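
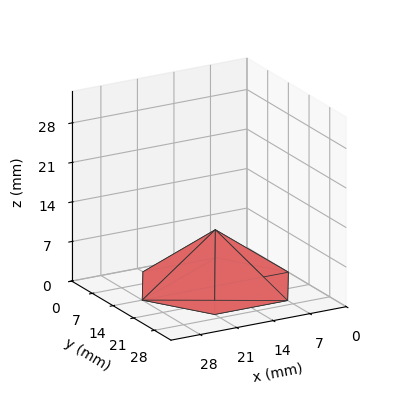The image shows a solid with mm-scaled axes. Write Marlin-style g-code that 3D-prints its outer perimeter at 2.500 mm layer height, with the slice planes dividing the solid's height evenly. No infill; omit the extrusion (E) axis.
Reading the render: the shape is a regular 6-sided pyramid, base circumscribed radius ≈ 14 mm, apex at z ≈ 10 mm (dimensions read to the nearest mm from the axis ticks). For the g-code, the solid's height is divided into equal slices at the stated Δz and each level perimeter traced with G1 moves after a G0 lift.

; perimeter-only toolpath
G21 ; units = mm
G90 ; absolute positioning
G28 ; home
; layer 1
G0 Z2.500
G0 X24.500 Y14.000
G1 X19.250 Y23.093
G1 X8.750 Y23.093
G1 X3.500 Y14.000
G1 X8.750 Y4.907
G1 X19.250 Y4.907
G1 X24.500 Y14.000
; layer 2
G0 Z5.000
G0 X21.000 Y14.000
G1 X17.500 Y20.062
G1 X10.500 Y20.062
G1 X7.000 Y14.000
G1 X10.500 Y7.938
G1 X17.500 Y7.938
G1 X21.000 Y14.000
; layer 3
G0 Z7.500
G0 X17.500 Y14.000
G1 X15.750 Y17.031
G1 X12.250 Y17.031
G1 X10.500 Y14.000
G1 X12.250 Y10.969
G1 X15.750 Y10.969
G1 X17.500 Y14.000
M2 ; end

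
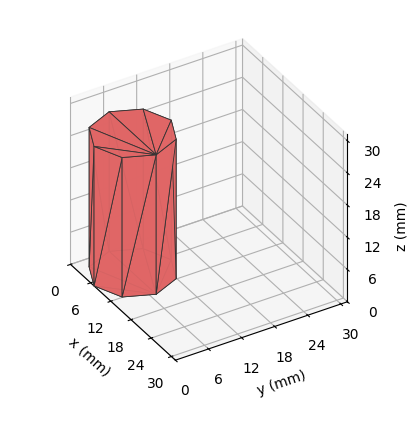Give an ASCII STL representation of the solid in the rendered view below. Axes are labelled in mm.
Reading the render: the shape is a regular 8-sided prism (a cylinder approximated with 8 flat sides), circumscribed radius ≈ 7 mm, height ≈ 26 mm (dimensions read to the nearest mm from the axis ticks). For the STL, each face is triangulated and given an outward normal.

solid part
  facet normal 0.0000 0.0000 -1.0000
    outer loop
      vertex 7.0 14.0 0.0
      vertex 11.9 11.9 0.0
      vertex 14.0 7.0 0.0
    endloop
  endfacet
  facet normal 0.0000 0.0000 -1.0000
    outer loop
      vertex 2.1 11.9 0.0
      vertex 7.0 14.0 0.0
      vertex 14.0 7.0 0.0
    endloop
  endfacet
  facet normal 0.0000 0.0000 -1.0000
    outer loop
      vertex 0.0 7.0 0.0
      vertex 2.1 11.9 0.0
      vertex 14.0 7.0 0.0
    endloop
  endfacet
  facet normal 0.0000 0.0000 -1.0000
    outer loop
      vertex 2.1 2.1 0.0
      vertex 0.0 7.0 0.0
      vertex 14.0 7.0 0.0
    endloop
  endfacet
  facet normal 0.0000 0.0000 -1.0000
    outer loop
      vertex 7.0 0.0 0.0
      vertex 2.1 2.1 0.0
      vertex 14.0 7.0 0.0
    endloop
  endfacet
  facet normal 0.0000 0.0000 -1.0000
    outer loop
      vertex 11.9 2.1 0.0
      vertex 7.0 0.0 0.0
      vertex 14.0 7.0 0.0
    endloop
  endfacet
  facet normal 0.0000 0.0000 1.0000
    outer loop
      vertex 14.0 7.0 26.0
      vertex 11.9 11.9 26.0
      vertex 7.0 14.0 26.0
    endloop
  endfacet
  facet normal 0.0000 0.0000 1.0000
    outer loop
      vertex 14.0 7.0 26.0
      vertex 7.0 14.0 26.0
      vertex 2.1 11.9 26.0
    endloop
  endfacet
  facet normal 0.0000 0.0000 1.0000
    outer loop
      vertex 14.0 7.0 26.0
      vertex 2.1 11.9 26.0
      vertex 0.0 7.0 26.0
    endloop
  endfacet
  facet normal 0.0000 0.0000 1.0000
    outer loop
      vertex 14.0 7.0 26.0
      vertex 0.0 7.0 26.0
      vertex 2.1 2.1 26.0
    endloop
  endfacet
  facet normal 0.0000 0.0000 1.0000
    outer loop
      vertex 14.0 7.0 26.0
      vertex 2.1 2.1 26.0
      vertex 7.0 0.0 26.0
    endloop
  endfacet
  facet normal 0.0000 0.0000 1.0000
    outer loop
      vertex 14.0 7.0 26.0
      vertex 7.0 0.0 26.0
      vertex 11.9 2.1 26.0
    endloop
  endfacet
  facet normal 0.9191 0.3939 0.0000
    outer loop
      vertex 14.0 7.0 0.0
      vertex 11.9 11.9 0.0
      vertex 11.9 11.9 26.0
    endloop
  endfacet
  facet normal 0.9191 0.3939 0.0000
    outer loop
      vertex 14.0 7.0 0.0
      vertex 11.9 11.9 26.0
      vertex 14.0 7.0 26.0
    endloop
  endfacet
  facet normal 0.3939 0.9191 0.0000
    outer loop
      vertex 11.9 11.9 0.0
      vertex 7.0 14.0 0.0
      vertex 7.0 14.0 26.0
    endloop
  endfacet
  facet normal 0.3939 0.9191 0.0000
    outer loop
      vertex 11.9 11.9 0.0
      vertex 7.0 14.0 26.0
      vertex 11.9 11.9 26.0
    endloop
  endfacet
  facet normal -0.3939 0.9191 0.0000
    outer loop
      vertex 7.0 14.0 0.0
      vertex 2.1 11.9 0.0
      vertex 2.1 11.9 26.0
    endloop
  endfacet
  facet normal -0.3939 0.9191 0.0000
    outer loop
      vertex 7.0 14.0 0.0
      vertex 2.1 11.9 26.0
      vertex 7.0 14.0 26.0
    endloop
  endfacet
  facet normal -0.9191 0.3939 0.0000
    outer loop
      vertex 2.1 11.9 0.0
      vertex 0.0 7.0 0.0
      vertex 0.0 7.0 26.0
    endloop
  endfacet
  facet normal -0.9191 0.3939 0.0000
    outer loop
      vertex 2.1 11.9 0.0
      vertex 0.0 7.0 26.0
      vertex 2.1 11.9 26.0
    endloop
  endfacet
  facet normal -0.9191 -0.3939 0.0000
    outer loop
      vertex 0.0 7.0 0.0
      vertex 2.1 2.1 0.0
      vertex 2.1 2.1 26.0
    endloop
  endfacet
  facet normal -0.9191 -0.3939 0.0000
    outer loop
      vertex 0.0 7.0 0.0
      vertex 2.1 2.1 26.0
      vertex 0.0 7.0 26.0
    endloop
  endfacet
  facet normal -0.3939 -0.9191 0.0000
    outer loop
      vertex 2.1 2.1 0.0
      vertex 7.0 0.0 0.0
      vertex 7.0 0.0 26.0
    endloop
  endfacet
  facet normal -0.3939 -0.9191 0.0000
    outer loop
      vertex 2.1 2.1 0.0
      vertex 7.0 0.0 26.0
      vertex 2.1 2.1 26.0
    endloop
  endfacet
  facet normal 0.3939 -0.9191 0.0000
    outer loop
      vertex 7.0 0.0 0.0
      vertex 11.9 2.1 0.0
      vertex 11.9 2.1 26.0
    endloop
  endfacet
  facet normal 0.3939 -0.9191 0.0000
    outer loop
      vertex 7.0 0.0 0.0
      vertex 11.9 2.1 26.0
      vertex 7.0 0.0 26.0
    endloop
  endfacet
  facet normal 0.9191 -0.3939 0.0000
    outer loop
      vertex 11.9 2.1 0.0
      vertex 14.0 7.0 0.0
      vertex 14.0 7.0 26.0
    endloop
  endfacet
  facet normal 0.9191 -0.3939 0.0000
    outer loop
      vertex 11.9 2.1 0.0
      vertex 14.0 7.0 26.0
      vertex 11.9 2.1 26.0
    endloop
  endfacet
endsolid part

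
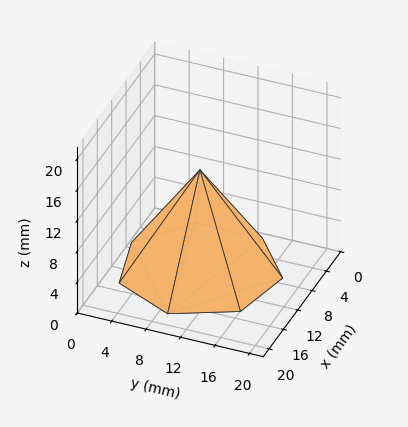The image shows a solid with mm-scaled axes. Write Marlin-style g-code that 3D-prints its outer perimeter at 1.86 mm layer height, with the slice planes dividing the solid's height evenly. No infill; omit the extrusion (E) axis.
Reading the render: the shape is a regular 7-sided pyramid, base circumscribed radius ≈ 9 mm, apex at z ≈ 13 mm (dimensions read to the nearest mm from the axis ticks). For the g-code, the solid's height is divided into equal slices at the stated Δz and each level perimeter traced with G1 moves after a G0 lift.

; perimeter-only toolpath
G21 ; units = mm
G90 ; absolute positioning
G28 ; home
; layer 1
G0 Z1.86
G0 X16.71 Y9.00
G1 X13.81 Y15.03
G1 X7.29 Y16.52
G1 X2.05 Y12.34
G1 X2.05 Y5.66
G1 X7.29 Y1.48
G1 X13.81 Y2.97
G1 X16.71 Y9.00
; layer 2
G0 Z3.71
G0 X15.43 Y9.00
G1 X13.01 Y14.03
G1 X7.57 Y15.26
G1 X3.21 Y11.79
G1 X3.21 Y6.21
G1 X7.57 Y2.74
G1 X13.01 Y3.97
G1 X15.43 Y9.00
; layer 3
G0 Z5.57
G0 X14.14 Y9.00
G1 X12.21 Y13.02
G1 X7.86 Y14.01
G1 X4.37 Y11.23
G1 X4.37 Y6.77
G1 X7.86 Y3.99
G1 X12.21 Y4.98
G1 X14.14 Y9.00
; layer 4
G0 Z7.43
G0 X12.86 Y9.00
G1 X11.40 Y12.02
G1 X8.14 Y12.76
G1 X5.52 Y10.67
G1 X5.52 Y7.33
G1 X8.14 Y5.24
G1 X11.40 Y5.98
G1 X12.86 Y9.00
; layer 5
G0 Z9.29
G0 X11.57 Y9.00
G1 X10.60 Y11.01
G1 X8.43 Y11.51
G1 X6.68 Y10.11
G1 X6.68 Y7.89
G1 X8.43 Y6.49
G1 X10.60 Y6.99
G1 X11.57 Y9.00
; layer 6
G0 Z11.14
G0 X10.29 Y9.00
G1 X9.80 Y10.01
G1 X8.71 Y10.25
G1 X7.84 Y9.56
G1 X7.84 Y8.44
G1 X8.71 Y7.75
G1 X9.80 Y7.99
G1 X10.29 Y9.00
M2 ; end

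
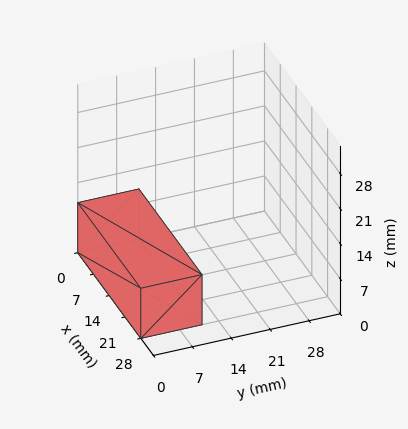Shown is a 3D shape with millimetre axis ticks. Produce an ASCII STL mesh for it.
Reading the render: the shape is a rectangular box, roughly 28 × 11 mm footprint and 10 mm tall (dimensions read to the nearest mm from the axis ticks). For the STL, each face is triangulated and given an outward normal.

solid part
  facet normal 0.0000 0.0000 -1.0000
    outer loop
      vertex 28.0 11.0 0.0
      vertex 28.0 0.0 0.0
      vertex 0.0 0.0 0.0
    endloop
  endfacet
  facet normal 0.0000 0.0000 -1.0000
    outer loop
      vertex 0.0 11.0 0.0
      vertex 28.0 11.0 0.0
      vertex 0.0 0.0 0.0
    endloop
  endfacet
  facet normal 0.0000 0.0000 1.0000
    outer loop
      vertex 0.0 0.0 10.0
      vertex 28.0 0.0 10.0
      vertex 28.0 11.0 10.0
    endloop
  endfacet
  facet normal 0.0000 0.0000 1.0000
    outer loop
      vertex 0.0 0.0 10.0
      vertex 28.0 11.0 10.0
      vertex 0.0 11.0 10.0
    endloop
  endfacet
  facet normal 0.0000 -1.0000 0.0000
    outer loop
      vertex 0.0 0.0 0.0
      vertex 28.0 0.0 0.0
      vertex 28.0 0.0 10.0
    endloop
  endfacet
  facet normal 0.0000 -1.0000 0.0000
    outer loop
      vertex 0.0 0.0 0.0
      vertex 28.0 0.0 10.0
      vertex 0.0 0.0 10.0
    endloop
  endfacet
  facet normal 0.0000 1.0000 0.0000
    outer loop
      vertex 28.0 11.0 10.0
      vertex 28.0 11.0 0.0
      vertex 0.0 11.0 0.0
    endloop
  endfacet
  facet normal 0.0000 1.0000 0.0000
    outer loop
      vertex 0.0 11.0 10.0
      vertex 28.0 11.0 10.0
      vertex 0.0 11.0 0.0
    endloop
  endfacet
  facet normal -1.0000 0.0000 0.0000
    outer loop
      vertex 0.0 11.0 10.0
      vertex 0.0 11.0 0.0
      vertex 0.0 0.0 0.0
    endloop
  endfacet
  facet normal -1.0000 0.0000 0.0000
    outer loop
      vertex 0.0 0.0 10.0
      vertex 0.0 11.0 10.0
      vertex 0.0 0.0 0.0
    endloop
  endfacet
  facet normal 1.0000 0.0000 0.0000
    outer loop
      vertex 28.0 0.0 0.0
      vertex 28.0 11.0 0.0
      vertex 28.0 11.0 10.0
    endloop
  endfacet
  facet normal 1.0000 0.0000 0.0000
    outer loop
      vertex 28.0 0.0 0.0
      vertex 28.0 11.0 10.0
      vertex 28.0 0.0 10.0
    endloop
  endfacet
endsolid part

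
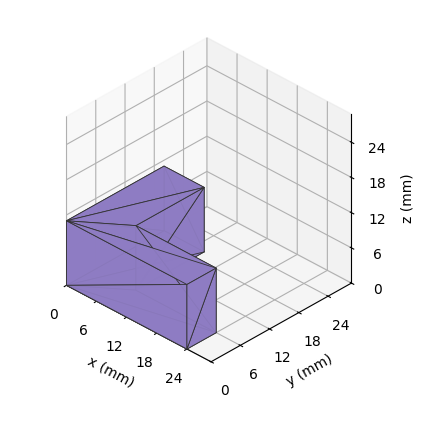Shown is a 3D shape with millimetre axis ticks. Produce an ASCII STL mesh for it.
Reading the render: the shape is an L-shaped prism: outer 24 × 20 mm, arm thicknesses ≈ 6 mm (horizontal) and 8 mm (vertical), extruded 11 mm in z (dimensions read to the nearest mm from the axis ticks). For the STL, each face is triangulated and given an outward normal.

solid part
  facet normal 0.0000 0.0000 -1.0000
    outer loop
      vertex 24.0 6.0 0.0
      vertex 24.0 0.0 0.0
      vertex 0.0 0.0 0.0
    endloop
  endfacet
  facet normal 0.0000 0.0000 -1.0000
    outer loop
      vertex 8.0 6.0 0.0
      vertex 24.0 6.0 0.0
      vertex 0.0 0.0 0.0
    endloop
  endfacet
  facet normal 0.0000 0.0000 -1.0000
    outer loop
      vertex 8.0 20.0 0.0
      vertex 8.0 6.0 0.0
      vertex 0.0 0.0 0.0
    endloop
  endfacet
  facet normal 0.0000 0.0000 -1.0000
    outer loop
      vertex 0.0 20.0 0.0
      vertex 8.0 20.0 0.0
      vertex 0.0 0.0 0.0
    endloop
  endfacet
  facet normal 0.0000 0.0000 1.0000
    outer loop
      vertex 0.0 0.0 11.0
      vertex 24.0 0.0 11.0
      vertex 24.0 6.0 11.0
    endloop
  endfacet
  facet normal 0.0000 0.0000 1.0000
    outer loop
      vertex 0.0 0.0 11.0
      vertex 24.0 6.0 11.0
      vertex 8.0 6.0 11.0
    endloop
  endfacet
  facet normal 0.0000 0.0000 1.0000
    outer loop
      vertex 0.0 0.0 11.0
      vertex 8.0 6.0 11.0
      vertex 8.0 20.0 11.0
    endloop
  endfacet
  facet normal 0.0000 0.0000 1.0000
    outer loop
      vertex 0.0 0.0 11.0
      vertex 8.0 20.0 11.0
      vertex 0.0 20.0 11.0
    endloop
  endfacet
  facet normal 0.0000 -1.0000 0.0000
    outer loop
      vertex 0.0 0.0 0.0
      vertex 24.0 0.0 0.0
      vertex 24.0 0.0 11.0
    endloop
  endfacet
  facet normal 0.0000 -1.0000 0.0000
    outer loop
      vertex 0.0 0.0 0.0
      vertex 24.0 0.0 11.0
      vertex 0.0 0.0 11.0
    endloop
  endfacet
  facet normal 1.0000 0.0000 0.0000
    outer loop
      vertex 24.0 0.0 0.0
      vertex 24.0 6.0 0.0
      vertex 24.0 6.0 11.0
    endloop
  endfacet
  facet normal 1.0000 0.0000 0.0000
    outer loop
      vertex 24.0 0.0 0.0
      vertex 24.0 6.0 11.0
      vertex 24.0 0.0 11.0
    endloop
  endfacet
  facet normal 0.0000 1.0000 0.0000
    outer loop
      vertex 24.0 6.0 0.0
      vertex 8.0 6.0 0.0
      vertex 8.0 6.0 11.0
    endloop
  endfacet
  facet normal 0.0000 1.0000 0.0000
    outer loop
      vertex 24.0 6.0 0.0
      vertex 8.0 6.0 11.0
      vertex 24.0 6.0 11.0
    endloop
  endfacet
  facet normal 1.0000 0.0000 0.0000
    outer loop
      vertex 8.0 6.0 0.0
      vertex 8.0 20.0 0.0
      vertex 8.0 20.0 11.0
    endloop
  endfacet
  facet normal 1.0000 0.0000 0.0000
    outer loop
      vertex 8.0 6.0 0.0
      vertex 8.0 20.0 11.0
      vertex 8.0 6.0 11.0
    endloop
  endfacet
  facet normal 0.0000 1.0000 0.0000
    outer loop
      vertex 8.0 20.0 0.0
      vertex 0.0 20.0 0.0
      vertex 0.0 20.0 11.0
    endloop
  endfacet
  facet normal 0.0000 1.0000 0.0000
    outer loop
      vertex 8.0 20.0 0.0
      vertex 0.0 20.0 11.0
      vertex 8.0 20.0 11.0
    endloop
  endfacet
  facet normal -1.0000 0.0000 0.0000
    outer loop
      vertex 0.0 20.0 0.0
      vertex 0.0 0.0 0.0
      vertex 0.0 0.0 11.0
    endloop
  endfacet
  facet normal -1.0000 0.0000 0.0000
    outer loop
      vertex 0.0 20.0 0.0
      vertex 0.0 0.0 11.0
      vertex 0.0 20.0 11.0
    endloop
  endfacet
endsolid part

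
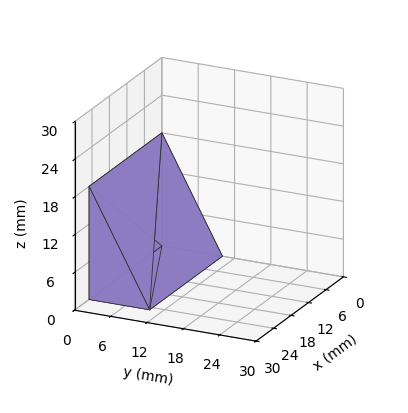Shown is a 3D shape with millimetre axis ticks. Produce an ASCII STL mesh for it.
Reading the render: the shape is a wedge (ramp): 25 × 10 mm base, rising to 18 mm along the y=0 edge and sloping linearly to z=0 at y=10 (dimensions read to the nearest mm from the axis ticks). For the STL, each face is triangulated and given an outward normal.

solid part
  facet normal 0.0000 0.0000 -1.0000
    outer loop
      vertex 25.000 10.000 0.000
      vertex 25.000 0.000 0.000
      vertex 0.000 0.000 0.000
    endloop
  endfacet
  facet normal 0.0000 0.0000 -1.0000
    outer loop
      vertex 0.000 10.000 0.000
      vertex 25.000 10.000 0.000
      vertex 0.000 0.000 0.000
    endloop
  endfacet
  facet normal 0.0000 -1.0000 0.0000
    outer loop
      vertex 0.000 0.000 0.000
      vertex 25.000 0.000 0.000
      vertex 25.000 0.000 18.000
    endloop
  endfacet
  facet normal 0.0000 -1.0000 0.0000
    outer loop
      vertex 0.000 0.000 0.000
      vertex 25.000 0.000 18.000
      vertex 0.000 0.000 18.000
    endloop
  endfacet
  facet normal 0.0000 0.8742 0.4856
    outer loop
      vertex 0.000 0.000 18.000
      vertex 25.000 0.000 18.000
      vertex 25.000 10.000 0.000
    endloop
  endfacet
  facet normal 0.0000 0.8742 0.4856
    outer loop
      vertex 0.000 0.000 18.000
      vertex 25.000 10.000 0.000
      vertex 0.000 10.000 0.000
    endloop
  endfacet
  facet normal -1.0000 0.0000 0.0000
    outer loop
      vertex 0.000 0.000 18.000
      vertex 0.000 10.000 0.000
      vertex 0.000 0.000 0.000
    endloop
  endfacet
  facet normal 1.0000 0.0000 0.0000
    outer loop
      vertex 25.000 0.000 0.000
      vertex 25.000 10.000 0.000
      vertex 25.000 0.000 18.000
    endloop
  endfacet
endsolid part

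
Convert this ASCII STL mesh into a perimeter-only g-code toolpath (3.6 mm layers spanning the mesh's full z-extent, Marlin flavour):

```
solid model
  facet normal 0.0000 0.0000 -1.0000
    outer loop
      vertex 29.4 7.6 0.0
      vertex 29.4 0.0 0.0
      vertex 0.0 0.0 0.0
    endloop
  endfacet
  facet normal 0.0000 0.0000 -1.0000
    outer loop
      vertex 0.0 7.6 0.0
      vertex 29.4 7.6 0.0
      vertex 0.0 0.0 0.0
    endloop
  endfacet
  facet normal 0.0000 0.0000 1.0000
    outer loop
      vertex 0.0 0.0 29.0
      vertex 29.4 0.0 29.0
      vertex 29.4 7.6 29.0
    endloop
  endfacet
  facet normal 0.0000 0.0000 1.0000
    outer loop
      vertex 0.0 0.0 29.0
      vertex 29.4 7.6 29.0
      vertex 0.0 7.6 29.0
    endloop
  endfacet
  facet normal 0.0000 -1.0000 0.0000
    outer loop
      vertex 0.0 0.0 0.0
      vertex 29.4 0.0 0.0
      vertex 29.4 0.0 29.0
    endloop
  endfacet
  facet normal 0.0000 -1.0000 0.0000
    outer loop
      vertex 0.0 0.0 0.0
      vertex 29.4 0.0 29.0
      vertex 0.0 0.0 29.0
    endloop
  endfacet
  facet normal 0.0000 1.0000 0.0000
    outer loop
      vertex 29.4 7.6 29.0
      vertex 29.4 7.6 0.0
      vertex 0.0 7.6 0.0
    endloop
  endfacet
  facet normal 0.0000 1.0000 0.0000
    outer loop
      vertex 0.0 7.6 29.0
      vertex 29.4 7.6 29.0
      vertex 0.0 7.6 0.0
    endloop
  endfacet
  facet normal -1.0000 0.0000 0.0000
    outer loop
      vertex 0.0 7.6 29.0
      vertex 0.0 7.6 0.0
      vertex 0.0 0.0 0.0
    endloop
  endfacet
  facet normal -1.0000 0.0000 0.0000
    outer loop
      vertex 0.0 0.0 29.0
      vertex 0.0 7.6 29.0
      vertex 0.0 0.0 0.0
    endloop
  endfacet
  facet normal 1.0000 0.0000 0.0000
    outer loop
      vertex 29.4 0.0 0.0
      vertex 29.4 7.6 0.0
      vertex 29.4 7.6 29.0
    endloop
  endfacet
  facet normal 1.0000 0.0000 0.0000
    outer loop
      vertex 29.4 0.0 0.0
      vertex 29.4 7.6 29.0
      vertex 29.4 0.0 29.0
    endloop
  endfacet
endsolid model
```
; perimeter-only toolpath
G21 ; units = mm
G90 ; absolute positioning
G28 ; home
; layer 1
G0 Z3.6
G0 X0.0 Y0.0
G1 X29.4 Y0.0
G1 X29.4 Y7.6
G1 X0.0 Y7.6
G1 X0.0 Y0.0
; layer 2
G0 Z7.2
G0 X0.0 Y0.0
G1 X29.4 Y0.0
G1 X29.4 Y7.6
G1 X0.0 Y7.6
G1 X0.0 Y0.0
; layer 3
G0 Z10.9
G0 X0.0 Y0.0
G1 X29.4 Y0.0
G1 X29.4 Y7.6
G1 X0.0 Y7.6
G1 X0.0 Y0.0
; layer 4
G0 Z14.5
G0 X0.0 Y0.0
G1 X29.4 Y0.0
G1 X29.4 Y7.6
G1 X0.0 Y7.6
G1 X0.0 Y0.0
; layer 5
G0 Z18.1
G0 X0.0 Y0.0
G1 X29.4 Y0.0
G1 X29.4 Y7.6
G1 X0.0 Y7.6
G1 X0.0 Y0.0
; layer 6
G0 Z21.8
G0 X0.0 Y0.0
G1 X29.4 Y0.0
G1 X29.4 Y7.6
G1 X0.0 Y7.6
G1 X0.0 Y0.0
; layer 7
G0 Z25.4
G0 X0.0 Y0.0
G1 X29.4 Y0.0
G1 X29.4 Y7.6
G1 X0.0 Y7.6
G1 X0.0 Y0.0
; layer 8
G0 Z29.0
G0 X0.0 Y0.0
G1 X29.4 Y0.0
G1 X29.4 Y7.6
G1 X0.0 Y7.6
G1 X0.0 Y0.0
M2 ; end

The solid is a rectangular box, roughly 29.4 × 7.6 mm footprint and 29 mm tall. Slicing at Δz = 3.6 mm — 8 equal slices spanning the solid's height, so layer i sits at z = i·h/8 — gives 8 non-empty perimeters. Each is a 4-segment closed polygon; G0 lifts to the layer z and rapids to the start vertex, then G1 traces the edges.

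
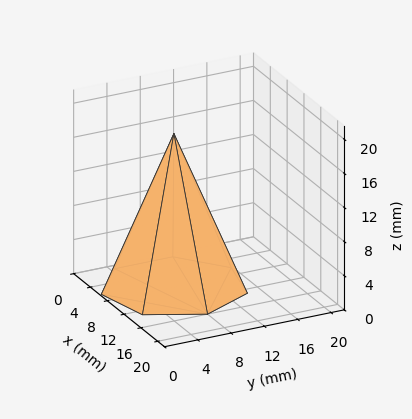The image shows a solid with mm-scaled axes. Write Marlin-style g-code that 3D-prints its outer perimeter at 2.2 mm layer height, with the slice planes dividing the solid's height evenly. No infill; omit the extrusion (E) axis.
Reading the render: the shape is a regular 7-sided pyramid, base circumscribed radius ≈ 8 mm, apex at z ≈ 18 mm (dimensions read to the nearest mm from the axis ticks). For the g-code, the solid's height is divided into equal slices at the stated Δz and each level perimeter traced with G1 moves after a G0 lift.

; perimeter-only toolpath
G21 ; units = mm
G90 ; absolute positioning
G28 ; home
; layer 1
G0 Z2.2
G0 X15.0 Y8.0
G1 X12.4 Y13.5
G1 X6.4 Y14.8
G1 X1.7 Y11.1
G1 X1.7 Y4.9
G1 X6.4 Y1.2
G1 X12.4 Y2.5
G1 X15.0 Y8.0
; layer 2
G0 Z4.5
G0 X14.0 Y8.0
G1 X11.8 Y12.7
G1 X6.7 Y13.9
G1 X2.6 Y10.6
G1 X2.6 Y5.4
G1 X6.7 Y2.1
G1 X11.8 Y3.3
G1 X14.0 Y8.0
; layer 3
G0 Z6.8
G0 X13.0 Y8.0
G1 X11.1 Y11.9
G1 X6.9 Y12.9
G1 X3.5 Y10.2
G1 X3.5 Y5.8
G1 X6.9 Y3.1
G1 X11.1 Y4.1
G1 X13.0 Y8.0
; layer 4
G0 Z9.0
G0 X12.0 Y8.0
G1 X10.5 Y11.2
G1 X7.1 Y11.9
G1 X4.4 Y9.8
G1 X4.4 Y6.2
G1 X7.1 Y4.1
G1 X10.5 Y4.8
G1 X12.0 Y8.0
; layer 5
G0 Z11.2
G0 X11.0 Y8.0
G1 X9.9 Y10.4
G1 X7.3 Y10.9
G1 X5.3 Y9.3
G1 X5.3 Y6.7
G1 X7.3 Y5.1
G1 X9.9 Y5.6
G1 X11.0 Y8.0
; layer 6
G0 Z13.5
G0 X10.0 Y8.0
G1 X9.2 Y9.6
G1 X7.5 Y9.9
G1 X6.2 Y8.9
G1 X6.2 Y7.1
G1 X7.5 Y6.0
G1 X9.2 Y6.4
G1 X10.0 Y8.0
; layer 7
G0 Z15.8
G0 X9.0 Y8.0
G1 X8.6 Y8.8
G1 X7.8 Y9.0
G1 X7.1 Y8.4
G1 X7.1 Y7.6
G1 X7.8 Y7.0
G1 X8.6 Y7.2
G1 X9.0 Y8.0
M2 ; end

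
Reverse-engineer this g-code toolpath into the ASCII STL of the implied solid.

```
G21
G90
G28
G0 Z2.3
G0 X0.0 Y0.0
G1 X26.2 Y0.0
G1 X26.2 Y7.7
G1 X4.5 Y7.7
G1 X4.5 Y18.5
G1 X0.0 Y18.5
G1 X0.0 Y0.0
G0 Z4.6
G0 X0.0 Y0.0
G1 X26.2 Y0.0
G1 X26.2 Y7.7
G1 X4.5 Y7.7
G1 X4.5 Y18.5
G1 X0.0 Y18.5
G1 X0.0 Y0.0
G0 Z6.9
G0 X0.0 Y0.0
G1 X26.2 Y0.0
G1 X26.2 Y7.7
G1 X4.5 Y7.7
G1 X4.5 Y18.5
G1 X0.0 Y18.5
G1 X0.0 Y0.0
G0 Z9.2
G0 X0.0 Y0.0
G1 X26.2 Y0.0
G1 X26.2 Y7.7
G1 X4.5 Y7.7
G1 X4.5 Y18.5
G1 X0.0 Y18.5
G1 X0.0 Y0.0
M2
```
solid part
  facet normal 0.0000 0.0000 -1.0000
    outer loop
      vertex 26.2 7.7 0.0
      vertex 26.2 0.0 0.0
      vertex 0.0 0.0 0.0
    endloop
  endfacet
  facet normal 0.0000 0.0000 -1.0000
    outer loop
      vertex 4.5 7.7 0.0
      vertex 26.2 7.7 0.0
      vertex 0.0 0.0 0.0
    endloop
  endfacet
  facet normal 0.0000 0.0000 -1.0000
    outer loop
      vertex 4.5 18.5 0.0
      vertex 4.5 7.7 0.0
      vertex 0.0 0.0 0.0
    endloop
  endfacet
  facet normal 0.0000 0.0000 -1.0000
    outer loop
      vertex 0.0 18.5 0.0
      vertex 4.5 18.5 0.0
      vertex 0.0 0.0 0.0
    endloop
  endfacet
  facet normal 0.0000 0.0000 1.0000
    outer loop
      vertex 0.0 0.0 9.2
      vertex 26.2 0.0 9.2
      vertex 26.2 7.7 9.2
    endloop
  endfacet
  facet normal 0.0000 0.0000 1.0000
    outer loop
      vertex 0.0 0.0 9.2
      vertex 26.2 7.7 9.2
      vertex 4.5 7.7 9.2
    endloop
  endfacet
  facet normal 0.0000 0.0000 1.0000
    outer loop
      vertex 0.0 0.0 9.2
      vertex 4.5 7.7 9.2
      vertex 4.5 18.5 9.2
    endloop
  endfacet
  facet normal 0.0000 0.0000 1.0000
    outer loop
      vertex 0.0 0.0 9.2
      vertex 4.5 18.5 9.2
      vertex 0.0 18.5 9.2
    endloop
  endfacet
  facet normal 0.0000 -1.0000 0.0000
    outer loop
      vertex 0.0 0.0 0.0
      vertex 26.2 0.0 0.0
      vertex 26.2 0.0 9.2
    endloop
  endfacet
  facet normal 0.0000 -1.0000 0.0000
    outer loop
      vertex 0.0 0.0 0.0
      vertex 26.2 0.0 9.2
      vertex 0.0 0.0 9.2
    endloop
  endfacet
  facet normal 1.0000 0.0000 0.0000
    outer loop
      vertex 26.2 0.0 0.0
      vertex 26.2 7.7 0.0
      vertex 26.2 7.7 9.2
    endloop
  endfacet
  facet normal 1.0000 0.0000 0.0000
    outer loop
      vertex 26.2 0.0 0.0
      vertex 26.2 7.7 9.2
      vertex 26.2 0.0 9.2
    endloop
  endfacet
  facet normal 0.0000 1.0000 0.0000
    outer loop
      vertex 26.2 7.7 0.0
      vertex 4.5 7.7 0.0
      vertex 4.5 7.7 9.2
    endloop
  endfacet
  facet normal 0.0000 1.0000 0.0000
    outer loop
      vertex 26.2 7.7 0.0
      vertex 4.5 7.7 9.2
      vertex 26.2 7.7 9.2
    endloop
  endfacet
  facet normal 1.0000 0.0000 0.0000
    outer loop
      vertex 4.5 7.7 0.0
      vertex 4.5 18.5 0.0
      vertex 4.5 18.5 9.2
    endloop
  endfacet
  facet normal 1.0000 0.0000 0.0000
    outer loop
      vertex 4.5 7.7 0.0
      vertex 4.5 18.5 9.2
      vertex 4.5 7.7 9.2
    endloop
  endfacet
  facet normal 0.0000 1.0000 0.0000
    outer loop
      vertex 4.5 18.5 0.0
      vertex 0.0 18.5 0.0
      vertex 0.0 18.5 9.2
    endloop
  endfacet
  facet normal 0.0000 1.0000 0.0000
    outer loop
      vertex 4.5 18.5 0.0
      vertex 0.0 18.5 9.2
      vertex 4.5 18.5 9.2
    endloop
  endfacet
  facet normal -1.0000 0.0000 0.0000
    outer loop
      vertex 0.0 18.5 0.0
      vertex 0.0 0.0 0.0
      vertex 0.0 0.0 9.2
    endloop
  endfacet
  facet normal -1.0000 0.0000 0.0000
    outer loop
      vertex 0.0 18.5 0.0
      vertex 0.0 0.0 9.2
      vertex 0.0 18.5 9.2
    endloop
  endfacet
endsolid part

The G0 Z moves step by Δz≈2.3 mm. Every layer's G1 loop is the same polygon, so the solid is a straight extrusion of it from z=0 to z≈9.2. Closing with flat bottom and top caps and triangulating gives 20 facets — an L-shaped prism: outer 26.2 × 18.5 mm, arm thicknesses ≈ 7.7 mm (horizontal) and 4.5 mm (vertical), extruded 9.2 mm in z.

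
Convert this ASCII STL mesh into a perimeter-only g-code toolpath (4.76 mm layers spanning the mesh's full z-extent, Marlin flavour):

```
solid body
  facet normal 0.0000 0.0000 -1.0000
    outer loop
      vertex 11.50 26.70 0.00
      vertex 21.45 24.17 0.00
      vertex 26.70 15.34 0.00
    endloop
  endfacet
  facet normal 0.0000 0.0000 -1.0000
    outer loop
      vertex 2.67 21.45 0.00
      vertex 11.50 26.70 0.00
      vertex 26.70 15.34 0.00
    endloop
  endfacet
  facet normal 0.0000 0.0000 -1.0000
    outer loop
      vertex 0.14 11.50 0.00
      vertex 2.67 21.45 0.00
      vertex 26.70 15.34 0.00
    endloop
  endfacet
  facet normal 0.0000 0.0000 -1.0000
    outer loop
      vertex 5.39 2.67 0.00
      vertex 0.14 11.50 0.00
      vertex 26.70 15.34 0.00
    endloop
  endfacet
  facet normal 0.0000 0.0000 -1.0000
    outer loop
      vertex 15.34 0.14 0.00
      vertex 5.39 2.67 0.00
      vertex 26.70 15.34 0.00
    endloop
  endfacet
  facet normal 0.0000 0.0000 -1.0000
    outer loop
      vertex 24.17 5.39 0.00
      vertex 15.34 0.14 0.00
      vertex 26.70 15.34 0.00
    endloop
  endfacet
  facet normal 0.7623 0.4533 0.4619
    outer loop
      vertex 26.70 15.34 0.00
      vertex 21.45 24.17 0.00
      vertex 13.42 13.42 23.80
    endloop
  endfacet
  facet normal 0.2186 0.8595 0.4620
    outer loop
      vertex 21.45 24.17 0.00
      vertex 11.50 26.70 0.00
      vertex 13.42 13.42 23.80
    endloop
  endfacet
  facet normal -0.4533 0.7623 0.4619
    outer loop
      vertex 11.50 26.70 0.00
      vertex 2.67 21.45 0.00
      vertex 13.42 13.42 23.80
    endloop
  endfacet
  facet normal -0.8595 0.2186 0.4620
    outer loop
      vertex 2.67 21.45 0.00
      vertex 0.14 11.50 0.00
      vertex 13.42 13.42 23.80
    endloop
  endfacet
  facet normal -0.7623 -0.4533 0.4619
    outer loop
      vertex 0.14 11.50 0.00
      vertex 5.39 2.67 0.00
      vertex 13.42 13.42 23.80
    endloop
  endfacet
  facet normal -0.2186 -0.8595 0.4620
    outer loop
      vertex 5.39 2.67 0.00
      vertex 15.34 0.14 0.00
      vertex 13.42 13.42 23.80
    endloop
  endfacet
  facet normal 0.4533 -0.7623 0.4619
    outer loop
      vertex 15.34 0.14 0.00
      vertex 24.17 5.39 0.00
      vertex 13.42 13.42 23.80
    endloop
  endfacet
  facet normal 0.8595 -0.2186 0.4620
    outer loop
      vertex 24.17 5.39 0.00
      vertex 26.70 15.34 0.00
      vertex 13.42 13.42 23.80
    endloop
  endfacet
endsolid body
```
; perimeter-only toolpath
G21 ; units = mm
G90 ; absolute positioning
G28 ; home
; layer 1
G0 Z4.76
G0 X24.04 Y14.96
G1 X19.84 Y22.02
G1 X11.88 Y24.04
G1 X4.82 Y19.84
G1 X2.80 Y11.88
G1 X7.00 Y4.82
G1 X14.96 Y2.80
G1 X22.02 Y7.00
G1 X24.04 Y14.96
; layer 2
G0 Z9.52
G0 X21.39 Y14.57
G1 X18.24 Y19.87
G1 X12.27 Y21.39
G1 X6.97 Y18.24
G1 X5.45 Y12.27
G1 X8.60 Y6.97
G1 X14.57 Y5.45
G1 X19.87 Y8.60
G1 X21.39 Y14.57
; layer 3
G0 Z14.28
G0 X18.73 Y14.19
G1 X16.63 Y17.72
G1 X12.65 Y18.73
G1 X9.12 Y16.63
G1 X8.11 Y12.65
G1 X10.21 Y9.12
G1 X14.19 Y8.11
G1 X17.72 Y10.21
G1 X18.73 Y14.19
; layer 4
G0 Z19.04
G0 X16.08 Y13.80
G1 X15.03 Y15.57
G1 X13.04 Y16.08
G1 X11.27 Y15.03
G1 X10.76 Y13.04
G1 X11.81 Y11.27
G1 X13.80 Y10.76
G1 X15.57 Y11.81
G1 X16.08 Y13.80
M2 ; end

The solid is a regular 8-sided pyramid, base circumscribed radius ≈ 13.4 mm, apex at z ≈ 23.8 mm. Slicing at Δz = 4.76 mm — 5 equal slices spanning the solid's height, so layer i sits at z = i·h/5 — gives 4 non-empty perimeters. Each is a 8-segment closed polygon; G0 lifts to the layer z and rapids to the start vertex, then G1 traces the edges. The cross-section shrinks linearly with z (the slice at the apex is degenerate and omitted).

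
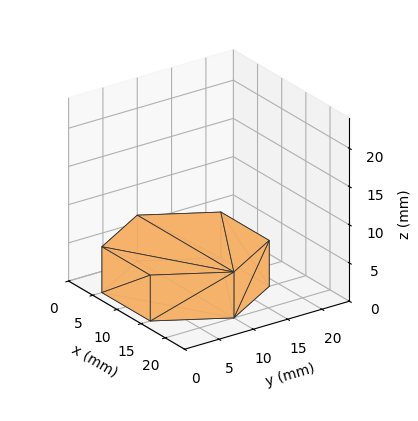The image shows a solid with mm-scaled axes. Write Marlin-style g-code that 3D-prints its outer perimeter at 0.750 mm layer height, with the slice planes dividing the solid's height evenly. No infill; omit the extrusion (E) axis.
Reading the render: the shape is a regular 6-sided prism (a cylinder approximated with 6 flat sides), circumscribed radius ≈ 10 mm, height ≈ 6 mm (dimensions read to the nearest mm from the axis ticks). For the g-code, the solid's height is divided into equal slices at the stated Δz and each level perimeter traced with G1 moves after a G0 lift.

; perimeter-only toolpath
G21 ; units = mm
G90 ; absolute positioning
G28 ; home
; layer 1
G0 Z0.750
G0 X20.000 Y10.000
G1 X15.000 Y18.660
G1 X5.000 Y18.660
G1 X0.000 Y10.000
G1 X5.000 Y1.340
G1 X15.000 Y1.340
G1 X20.000 Y10.000
; layer 2
G0 Z1.500
G0 X20.000 Y10.000
G1 X15.000 Y18.660
G1 X5.000 Y18.660
G1 X0.000 Y10.000
G1 X5.000 Y1.340
G1 X15.000 Y1.340
G1 X20.000 Y10.000
; layer 3
G0 Z2.250
G0 X20.000 Y10.000
G1 X15.000 Y18.660
G1 X5.000 Y18.660
G1 X0.000 Y10.000
G1 X5.000 Y1.340
G1 X15.000 Y1.340
G1 X20.000 Y10.000
; layer 4
G0 Z3.000
G0 X20.000 Y10.000
G1 X15.000 Y18.660
G1 X5.000 Y18.660
G1 X0.000 Y10.000
G1 X5.000 Y1.340
G1 X15.000 Y1.340
G1 X20.000 Y10.000
; layer 5
G0 Z3.750
G0 X20.000 Y10.000
G1 X15.000 Y18.660
G1 X5.000 Y18.660
G1 X0.000 Y10.000
G1 X5.000 Y1.340
G1 X15.000 Y1.340
G1 X20.000 Y10.000
; layer 6
G0 Z4.500
G0 X20.000 Y10.000
G1 X15.000 Y18.660
G1 X5.000 Y18.660
G1 X0.000 Y10.000
G1 X5.000 Y1.340
G1 X15.000 Y1.340
G1 X20.000 Y10.000
; layer 7
G0 Z5.250
G0 X20.000 Y10.000
G1 X15.000 Y18.660
G1 X5.000 Y18.660
G1 X0.000 Y10.000
G1 X5.000 Y1.340
G1 X15.000 Y1.340
G1 X20.000 Y10.000
; layer 8
G0 Z6.000
G0 X20.000 Y10.000
G1 X15.000 Y18.660
G1 X5.000 Y18.660
G1 X0.000 Y10.000
G1 X5.000 Y1.340
G1 X15.000 Y1.340
G1 X20.000 Y10.000
M2 ; end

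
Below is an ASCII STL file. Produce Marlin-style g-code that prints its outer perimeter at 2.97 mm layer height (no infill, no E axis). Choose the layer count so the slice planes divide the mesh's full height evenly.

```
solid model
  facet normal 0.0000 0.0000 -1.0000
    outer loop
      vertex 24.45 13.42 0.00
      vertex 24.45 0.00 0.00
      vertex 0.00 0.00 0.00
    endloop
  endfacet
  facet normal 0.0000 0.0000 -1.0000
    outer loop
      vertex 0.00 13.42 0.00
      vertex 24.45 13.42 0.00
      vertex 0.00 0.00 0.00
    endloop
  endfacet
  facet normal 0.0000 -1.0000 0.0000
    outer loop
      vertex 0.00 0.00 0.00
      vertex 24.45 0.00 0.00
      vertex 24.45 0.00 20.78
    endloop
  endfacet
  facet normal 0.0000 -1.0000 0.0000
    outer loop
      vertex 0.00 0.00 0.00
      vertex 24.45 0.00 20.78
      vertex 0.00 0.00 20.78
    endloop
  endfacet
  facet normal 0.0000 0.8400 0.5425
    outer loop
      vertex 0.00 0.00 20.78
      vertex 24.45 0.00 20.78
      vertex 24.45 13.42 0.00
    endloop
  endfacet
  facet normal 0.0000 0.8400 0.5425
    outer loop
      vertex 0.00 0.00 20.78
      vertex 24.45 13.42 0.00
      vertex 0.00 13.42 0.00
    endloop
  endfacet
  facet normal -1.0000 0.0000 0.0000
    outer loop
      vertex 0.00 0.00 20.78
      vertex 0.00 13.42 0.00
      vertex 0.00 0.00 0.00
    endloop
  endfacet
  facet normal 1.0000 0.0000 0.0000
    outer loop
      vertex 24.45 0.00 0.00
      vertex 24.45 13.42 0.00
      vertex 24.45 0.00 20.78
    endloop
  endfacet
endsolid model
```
; perimeter-only toolpath
G21 ; units = mm
G90 ; absolute positioning
G28 ; home
; layer 1
G0 Z2.97
G0 X0.00 Y0.00
G1 X24.45 Y0.00
G1 X24.45 Y11.50
G1 X0.00 Y11.50
G1 X0.00 Y0.00
; layer 2
G0 Z5.94
G0 X0.00 Y0.00
G1 X24.45 Y0.00
G1 X24.45 Y9.59
G1 X0.00 Y9.59
G1 X0.00 Y0.00
; layer 3
G0 Z8.91
G0 X0.00 Y0.00
G1 X24.45 Y0.00
G1 X24.45 Y7.67
G1 X0.00 Y7.67
G1 X0.00 Y0.00
; layer 4
G0 Z11.87
G0 X0.00 Y0.00
G1 X24.45 Y0.00
G1 X24.45 Y5.75
G1 X0.00 Y5.75
G1 X0.00 Y0.00
; layer 5
G0 Z14.84
G0 X0.00 Y0.00
G1 X24.45 Y0.00
G1 X24.45 Y3.83
G1 X0.00 Y3.83
G1 X0.00 Y0.00
; layer 6
G0 Z17.81
G0 X0.00 Y0.00
G1 X24.45 Y0.00
G1 X24.45 Y1.92
G1 X0.00 Y1.92
G1 X0.00 Y0.00
M2 ; end

The solid is a wedge (ramp): 24.4 × 13.4 mm base, rising to 20.8 mm along the y=0 edge and sloping linearly to z=0 at y=13.4. Slicing at Δz = 2.97 mm — 7 equal slices spanning the solid's height, so layer i sits at z = i·h/7 — gives 6 non-empty perimeters. Each is a 4-segment closed polygon; G0 lifts to the layer z and rapids to the start vertex, then G1 traces the edges. The cross-section shrinks linearly with z (the slice at the apex is degenerate and omitted).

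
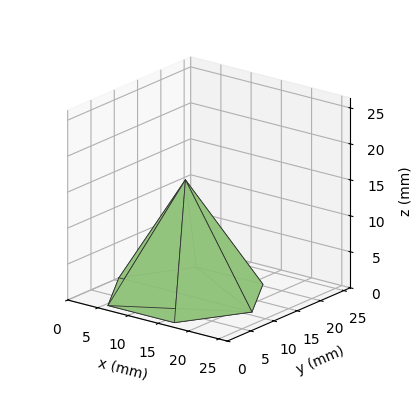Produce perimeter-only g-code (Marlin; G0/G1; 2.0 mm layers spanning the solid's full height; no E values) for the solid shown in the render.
Reading the render: the shape is a regular 6-sided pyramid, base circumscribed radius ≈ 11 mm, apex at z ≈ 16 mm (dimensions read to the nearest mm from the axis ticks). For the g-code, the solid's height is divided into equal slices at the stated Δz and each level perimeter traced with G1 moves after a G0 lift.

; perimeter-only toolpath
G21 ; units = mm
G90 ; absolute positioning
G28 ; home
; layer 1
G0 Z2.0
G0 X20.6 Y11.0
G1 X15.8 Y19.3
G1 X6.2 Y19.3
G1 X1.4 Y11.0
G1 X6.2 Y2.7
G1 X15.8 Y2.7
G1 X20.6 Y11.0
; layer 2
G0 Z4.0
G0 X19.2 Y11.0
G1 X15.1 Y18.1
G1 X6.9 Y18.1
G1 X2.8 Y11.0
G1 X6.9 Y3.9
G1 X15.1 Y3.9
G1 X19.2 Y11.0
; layer 3
G0 Z6.0
G0 X17.9 Y11.0
G1 X14.4 Y16.9
G1 X7.6 Y16.9
G1 X4.1 Y11.0
G1 X7.6 Y5.1
G1 X14.4 Y5.1
G1 X17.9 Y11.0
; layer 4
G0 Z8.0
G0 X16.5 Y11.0
G1 X13.8 Y15.8
G1 X8.2 Y15.8
G1 X5.5 Y11.0
G1 X8.2 Y6.2
G1 X13.8 Y6.2
G1 X16.5 Y11.0
; layer 5
G0 Z10.0
G0 X15.1 Y11.0
G1 X13.1 Y14.6
G1 X8.9 Y14.6
G1 X6.9 Y11.0
G1 X8.9 Y7.4
G1 X13.1 Y7.4
G1 X15.1 Y11.0
; layer 6
G0 Z12.0
G0 X13.8 Y11.0
G1 X12.4 Y13.4
G1 X9.6 Y13.4
G1 X8.2 Y11.0
G1 X9.6 Y8.6
G1 X12.4 Y8.6
G1 X13.8 Y11.0
; layer 7
G0 Z14.0
G0 X12.4 Y11.0
G1 X11.7 Y12.2
G1 X10.3 Y12.2
G1 X9.6 Y11.0
G1 X10.3 Y9.8
G1 X11.7 Y9.8
G1 X12.4 Y11.0
M2 ; end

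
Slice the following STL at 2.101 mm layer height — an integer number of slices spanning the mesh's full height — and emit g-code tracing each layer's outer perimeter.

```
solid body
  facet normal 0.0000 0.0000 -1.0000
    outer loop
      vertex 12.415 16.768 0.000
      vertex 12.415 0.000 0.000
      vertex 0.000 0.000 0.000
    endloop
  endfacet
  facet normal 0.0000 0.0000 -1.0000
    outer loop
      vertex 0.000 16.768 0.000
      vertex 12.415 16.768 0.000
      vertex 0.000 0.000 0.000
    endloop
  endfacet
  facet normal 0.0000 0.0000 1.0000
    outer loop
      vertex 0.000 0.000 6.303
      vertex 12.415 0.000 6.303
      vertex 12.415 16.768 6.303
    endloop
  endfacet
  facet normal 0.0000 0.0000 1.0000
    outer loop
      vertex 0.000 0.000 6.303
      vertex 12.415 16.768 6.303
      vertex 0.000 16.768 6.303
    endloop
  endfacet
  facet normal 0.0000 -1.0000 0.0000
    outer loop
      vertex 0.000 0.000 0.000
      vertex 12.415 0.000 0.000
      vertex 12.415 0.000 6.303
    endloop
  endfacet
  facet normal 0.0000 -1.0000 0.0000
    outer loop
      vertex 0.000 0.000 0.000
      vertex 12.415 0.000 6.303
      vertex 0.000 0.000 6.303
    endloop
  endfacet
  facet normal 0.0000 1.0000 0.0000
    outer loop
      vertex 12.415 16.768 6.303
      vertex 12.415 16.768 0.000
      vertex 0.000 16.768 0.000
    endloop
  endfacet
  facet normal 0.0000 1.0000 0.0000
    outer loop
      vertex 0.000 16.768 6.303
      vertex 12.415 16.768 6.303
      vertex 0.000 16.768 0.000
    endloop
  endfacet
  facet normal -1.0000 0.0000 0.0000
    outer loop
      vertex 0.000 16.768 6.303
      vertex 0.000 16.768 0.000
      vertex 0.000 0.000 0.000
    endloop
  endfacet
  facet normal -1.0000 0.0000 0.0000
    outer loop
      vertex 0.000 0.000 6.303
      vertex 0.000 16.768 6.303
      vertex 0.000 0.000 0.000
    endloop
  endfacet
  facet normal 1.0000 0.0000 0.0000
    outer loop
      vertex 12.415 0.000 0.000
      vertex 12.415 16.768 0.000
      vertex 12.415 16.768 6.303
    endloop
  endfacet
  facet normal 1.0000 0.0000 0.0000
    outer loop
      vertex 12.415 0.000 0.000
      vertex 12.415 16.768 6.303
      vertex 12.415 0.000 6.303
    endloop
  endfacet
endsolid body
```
; perimeter-only toolpath
G21 ; units = mm
G90 ; absolute positioning
G28 ; home
; layer 1
G0 Z2.101
G0 X0.000 Y0.000
G1 X12.415 Y0.000
G1 X12.415 Y16.768
G1 X0.000 Y16.768
G1 X0.000 Y0.000
; layer 2
G0 Z4.202
G0 X0.000 Y0.000
G1 X12.415 Y0.000
G1 X12.415 Y16.768
G1 X0.000 Y16.768
G1 X0.000 Y0.000
; layer 3
G0 Z6.303
G0 X0.000 Y0.000
G1 X12.415 Y0.000
G1 X12.415 Y16.768
G1 X0.000 Y16.768
G1 X0.000 Y0.000
M2 ; end

The solid is a rectangular box, roughly 12.4 × 16.8 mm footprint and 6.3 mm tall. Slicing at Δz = 2.101 mm — 3 equal slices spanning the solid's height, so layer i sits at z = i·h/3 — gives 3 non-empty perimeters. Each is a 4-segment closed polygon; G0 lifts to the layer z and rapids to the start vertex, then G1 traces the edges.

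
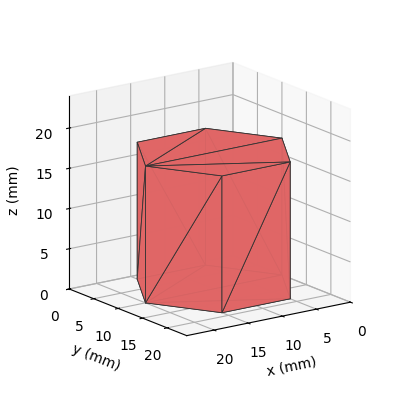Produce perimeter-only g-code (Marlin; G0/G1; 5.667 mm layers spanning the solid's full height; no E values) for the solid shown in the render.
Reading the render: the shape is a regular 6-sided prism (a cylinder approximated with 6 flat sides), circumscribed radius ≈ 10 mm, height ≈ 17 mm (dimensions read to the nearest mm from the axis ticks). For the g-code, the solid's height is divided into equal slices at the stated Δz and each level perimeter traced with G1 moves after a G0 lift.

; perimeter-only toolpath
G21 ; units = mm
G90 ; absolute positioning
G28 ; home
; layer 1
G0 Z5.667
G0 X20.000 Y10.000
G1 X15.000 Y18.660
G1 X5.000 Y18.660
G1 X0.000 Y10.000
G1 X5.000 Y1.340
G1 X15.000 Y1.340
G1 X20.000 Y10.000
; layer 2
G0 Z11.333
G0 X20.000 Y10.000
G1 X15.000 Y18.660
G1 X5.000 Y18.660
G1 X0.000 Y10.000
G1 X5.000 Y1.340
G1 X15.000 Y1.340
G1 X20.000 Y10.000
; layer 3
G0 Z17.000
G0 X20.000 Y10.000
G1 X15.000 Y18.660
G1 X5.000 Y18.660
G1 X0.000 Y10.000
G1 X5.000 Y1.340
G1 X15.000 Y1.340
G1 X20.000 Y10.000
M2 ; end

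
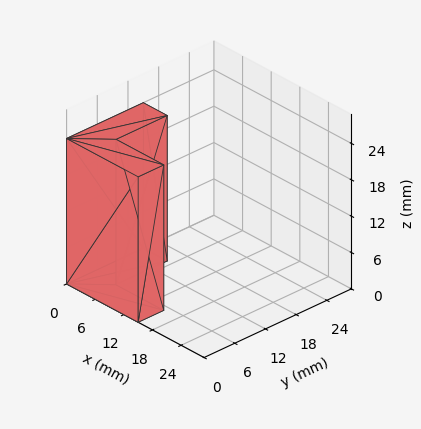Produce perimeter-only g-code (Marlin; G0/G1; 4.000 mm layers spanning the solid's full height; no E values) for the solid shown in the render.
Reading the render: the shape is an L-shaped prism: outer 15 × 15 mm, arm thicknesses ≈ 5 mm (horizontal) and 5 mm (vertical), extruded 24 mm in z (dimensions read to the nearest mm from the axis ticks). For the g-code, the solid's height is divided into equal slices at the stated Δz and each level perimeter traced with G1 moves after a G0 lift.

; perimeter-only toolpath
G21 ; units = mm
G90 ; absolute positioning
G28 ; home
; layer 1
G0 Z4.000
G0 X0.000 Y0.000
G1 X15.000 Y0.000
G1 X15.000 Y5.000
G1 X5.000 Y5.000
G1 X5.000 Y15.000
G1 X0.000 Y15.000
G1 X0.000 Y0.000
; layer 2
G0 Z8.000
G0 X0.000 Y0.000
G1 X15.000 Y0.000
G1 X15.000 Y5.000
G1 X5.000 Y5.000
G1 X5.000 Y15.000
G1 X0.000 Y15.000
G1 X0.000 Y0.000
; layer 3
G0 Z12.000
G0 X0.000 Y0.000
G1 X15.000 Y0.000
G1 X15.000 Y5.000
G1 X5.000 Y5.000
G1 X5.000 Y15.000
G1 X0.000 Y15.000
G1 X0.000 Y0.000
; layer 4
G0 Z16.000
G0 X0.000 Y0.000
G1 X15.000 Y0.000
G1 X15.000 Y5.000
G1 X5.000 Y5.000
G1 X5.000 Y15.000
G1 X0.000 Y15.000
G1 X0.000 Y0.000
; layer 5
G0 Z20.000
G0 X0.000 Y0.000
G1 X15.000 Y0.000
G1 X15.000 Y5.000
G1 X5.000 Y5.000
G1 X5.000 Y15.000
G1 X0.000 Y15.000
G1 X0.000 Y0.000
; layer 6
G0 Z24.000
G0 X0.000 Y0.000
G1 X15.000 Y0.000
G1 X15.000 Y5.000
G1 X5.000 Y5.000
G1 X5.000 Y15.000
G1 X0.000 Y15.000
G1 X0.000 Y0.000
M2 ; end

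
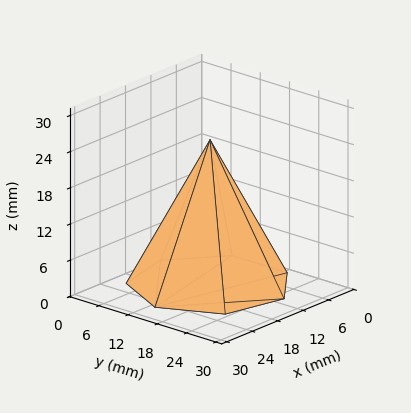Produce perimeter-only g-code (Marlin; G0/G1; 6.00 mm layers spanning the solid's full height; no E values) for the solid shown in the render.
Reading the render: the shape is a regular 7-sided pyramid, base circumscribed radius ≈ 13 mm, apex at z ≈ 24 mm (dimensions read to the nearest mm from the axis ticks). For the g-code, the solid's height is divided into equal slices at the stated Δz and each level perimeter traced with G1 moves after a G0 lift.

; perimeter-only toolpath
G21 ; units = mm
G90 ; absolute positioning
G28 ; home
; layer 1
G0 Z6.00
G0 X22.75 Y13.00
G1 X19.08 Y20.62
G1 X10.83 Y22.50
G1 X4.22 Y17.23
G1 X4.22 Y8.77
G1 X10.83 Y3.50
G1 X19.08 Y5.38
G1 X22.75 Y13.00
; layer 2
G0 Z12.00
G0 X19.50 Y13.00
G1 X17.05 Y18.08
G1 X11.55 Y19.34
G1 X7.14 Y15.82
G1 X7.14 Y10.18
G1 X11.55 Y6.67
G1 X17.05 Y7.92
G1 X19.50 Y13.00
; layer 3
G0 Z18.00
G0 X16.25 Y13.00
G1 X15.03 Y15.54
G1 X12.28 Y16.17
G1 X10.07 Y14.41
G1 X10.07 Y11.59
G1 X12.28 Y9.83
G1 X15.03 Y10.46
G1 X16.25 Y13.00
M2 ; end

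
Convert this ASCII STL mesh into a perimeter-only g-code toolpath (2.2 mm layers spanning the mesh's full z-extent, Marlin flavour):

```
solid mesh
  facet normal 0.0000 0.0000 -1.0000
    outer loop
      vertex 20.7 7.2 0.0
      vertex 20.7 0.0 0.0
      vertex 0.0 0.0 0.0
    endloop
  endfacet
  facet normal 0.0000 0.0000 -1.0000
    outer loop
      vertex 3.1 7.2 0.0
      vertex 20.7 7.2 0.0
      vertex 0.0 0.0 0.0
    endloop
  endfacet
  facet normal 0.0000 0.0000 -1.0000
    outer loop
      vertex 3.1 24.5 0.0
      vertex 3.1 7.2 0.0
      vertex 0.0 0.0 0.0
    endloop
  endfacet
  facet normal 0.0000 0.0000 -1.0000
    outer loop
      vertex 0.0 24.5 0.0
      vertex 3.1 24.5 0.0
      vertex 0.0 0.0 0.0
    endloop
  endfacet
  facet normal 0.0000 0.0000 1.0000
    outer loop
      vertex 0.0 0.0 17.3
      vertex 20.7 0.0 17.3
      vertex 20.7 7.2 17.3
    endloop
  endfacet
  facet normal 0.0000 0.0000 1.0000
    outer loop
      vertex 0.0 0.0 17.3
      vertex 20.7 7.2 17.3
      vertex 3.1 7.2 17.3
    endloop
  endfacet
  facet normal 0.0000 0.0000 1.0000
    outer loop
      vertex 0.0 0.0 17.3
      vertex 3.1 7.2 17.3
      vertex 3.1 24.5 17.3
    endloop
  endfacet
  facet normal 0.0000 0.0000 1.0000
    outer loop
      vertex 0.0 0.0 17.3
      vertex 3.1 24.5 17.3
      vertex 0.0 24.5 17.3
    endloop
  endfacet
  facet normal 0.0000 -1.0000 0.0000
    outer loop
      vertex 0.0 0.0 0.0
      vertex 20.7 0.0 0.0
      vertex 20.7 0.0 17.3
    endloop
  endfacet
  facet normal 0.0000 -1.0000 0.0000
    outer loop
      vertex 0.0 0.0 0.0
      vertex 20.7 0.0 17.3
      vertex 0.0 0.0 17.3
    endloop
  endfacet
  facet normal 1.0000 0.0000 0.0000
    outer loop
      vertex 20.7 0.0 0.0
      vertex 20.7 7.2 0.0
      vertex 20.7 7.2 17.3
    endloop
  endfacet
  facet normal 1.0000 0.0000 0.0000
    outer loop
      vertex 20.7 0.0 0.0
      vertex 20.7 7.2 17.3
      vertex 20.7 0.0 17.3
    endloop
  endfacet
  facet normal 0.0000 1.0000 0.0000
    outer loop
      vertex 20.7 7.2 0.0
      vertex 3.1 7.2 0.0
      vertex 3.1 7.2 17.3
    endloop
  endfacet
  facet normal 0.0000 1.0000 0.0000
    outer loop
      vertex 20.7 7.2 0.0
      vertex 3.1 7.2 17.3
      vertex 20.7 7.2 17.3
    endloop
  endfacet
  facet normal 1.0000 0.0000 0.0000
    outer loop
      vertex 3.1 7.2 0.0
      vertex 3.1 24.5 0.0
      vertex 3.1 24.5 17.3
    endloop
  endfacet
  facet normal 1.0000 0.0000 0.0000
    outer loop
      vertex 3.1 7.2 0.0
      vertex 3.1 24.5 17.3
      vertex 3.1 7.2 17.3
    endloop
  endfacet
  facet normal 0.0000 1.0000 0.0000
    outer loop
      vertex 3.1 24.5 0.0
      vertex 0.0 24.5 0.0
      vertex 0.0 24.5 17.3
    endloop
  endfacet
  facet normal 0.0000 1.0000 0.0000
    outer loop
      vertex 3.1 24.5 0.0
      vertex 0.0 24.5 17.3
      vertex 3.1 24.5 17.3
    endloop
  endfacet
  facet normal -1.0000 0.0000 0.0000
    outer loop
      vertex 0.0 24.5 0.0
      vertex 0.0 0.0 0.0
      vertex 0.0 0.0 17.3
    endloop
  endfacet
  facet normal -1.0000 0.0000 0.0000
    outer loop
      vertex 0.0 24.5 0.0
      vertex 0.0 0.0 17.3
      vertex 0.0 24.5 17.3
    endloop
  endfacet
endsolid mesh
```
; perimeter-only toolpath
G21 ; units = mm
G90 ; absolute positioning
G28 ; home
; layer 1
G0 Z2.2
G0 X0.0 Y0.0
G1 X20.7 Y0.0
G1 X20.7 Y7.2
G1 X3.1 Y7.2
G1 X3.1 Y24.5
G1 X0.0 Y24.5
G1 X0.0 Y0.0
; layer 2
G0 Z4.3
G0 X0.0 Y0.0
G1 X20.7 Y0.0
G1 X20.7 Y7.2
G1 X3.1 Y7.2
G1 X3.1 Y24.5
G1 X0.0 Y24.5
G1 X0.0 Y0.0
; layer 3
G0 Z6.5
G0 X0.0 Y0.0
G1 X20.7 Y0.0
G1 X20.7 Y7.2
G1 X3.1 Y7.2
G1 X3.1 Y24.5
G1 X0.0 Y24.5
G1 X0.0 Y0.0
; layer 4
G0 Z8.7
G0 X0.0 Y0.0
G1 X20.7 Y0.0
G1 X20.7 Y7.2
G1 X3.1 Y7.2
G1 X3.1 Y24.5
G1 X0.0 Y24.5
G1 X0.0 Y0.0
; layer 5
G0 Z10.8
G0 X0.0 Y0.0
G1 X20.7 Y0.0
G1 X20.7 Y7.2
G1 X3.1 Y7.2
G1 X3.1 Y24.5
G1 X0.0 Y24.5
G1 X0.0 Y0.0
; layer 6
G0 Z13.0
G0 X0.0 Y0.0
G1 X20.7 Y0.0
G1 X20.7 Y7.2
G1 X3.1 Y7.2
G1 X3.1 Y24.5
G1 X0.0 Y24.5
G1 X0.0 Y0.0
; layer 7
G0 Z15.1
G0 X0.0 Y0.0
G1 X20.7 Y0.0
G1 X20.7 Y7.2
G1 X3.1 Y7.2
G1 X3.1 Y24.5
G1 X0.0 Y24.5
G1 X0.0 Y0.0
; layer 8
G0 Z17.3
G0 X0.0 Y0.0
G1 X20.7 Y0.0
G1 X20.7 Y7.2
G1 X3.1 Y7.2
G1 X3.1 Y24.5
G1 X0.0 Y24.5
G1 X0.0 Y0.0
M2 ; end

The solid is an L-shaped prism: outer 20.7 × 24.5 mm, arm thicknesses ≈ 7.2 mm (horizontal) and 3.1 mm (vertical), extruded 17.3 mm in z. Slicing at Δz = 2.2 mm — 8 equal slices spanning the solid's height, so layer i sits at z = i·h/8 — gives 8 non-empty perimeters. Each is a 6-segment closed polygon; G0 lifts to the layer z and rapids to the start vertex, then G1 traces the edges.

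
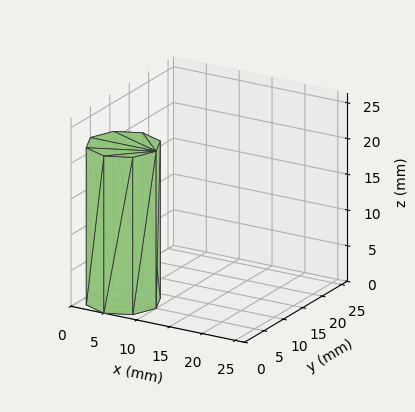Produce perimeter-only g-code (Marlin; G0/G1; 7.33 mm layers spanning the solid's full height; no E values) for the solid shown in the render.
Reading the render: the shape is a regular 8-sided prism (a cylinder approximated with 8 flat sides), circumscribed radius ≈ 5 mm, height ≈ 22 mm (dimensions read to the nearest mm from the axis ticks). For the g-code, the solid's height is divided into equal slices at the stated Δz and each level perimeter traced with G1 moves after a G0 lift.

; perimeter-only toolpath
G21 ; units = mm
G90 ; absolute positioning
G28 ; home
; layer 1
G0 Z7.33
G0 X10.00 Y5.00
G1 X8.54 Y8.54
G1 X5.00 Y10.00
G1 X1.46 Y8.54
G1 X0.00 Y5.00
G1 X1.46 Y1.46
G1 X5.00 Y0.00
G1 X8.54 Y1.46
G1 X10.00 Y5.00
; layer 2
G0 Z14.67
G0 X10.00 Y5.00
G1 X8.54 Y8.54
G1 X5.00 Y10.00
G1 X1.46 Y8.54
G1 X0.00 Y5.00
G1 X1.46 Y1.46
G1 X5.00 Y0.00
G1 X8.54 Y1.46
G1 X10.00 Y5.00
; layer 3
G0 Z22.00
G0 X10.00 Y5.00
G1 X8.54 Y8.54
G1 X5.00 Y10.00
G1 X1.46 Y8.54
G1 X0.00 Y5.00
G1 X1.46 Y1.46
G1 X5.00 Y0.00
G1 X8.54 Y1.46
G1 X10.00 Y5.00
M2 ; end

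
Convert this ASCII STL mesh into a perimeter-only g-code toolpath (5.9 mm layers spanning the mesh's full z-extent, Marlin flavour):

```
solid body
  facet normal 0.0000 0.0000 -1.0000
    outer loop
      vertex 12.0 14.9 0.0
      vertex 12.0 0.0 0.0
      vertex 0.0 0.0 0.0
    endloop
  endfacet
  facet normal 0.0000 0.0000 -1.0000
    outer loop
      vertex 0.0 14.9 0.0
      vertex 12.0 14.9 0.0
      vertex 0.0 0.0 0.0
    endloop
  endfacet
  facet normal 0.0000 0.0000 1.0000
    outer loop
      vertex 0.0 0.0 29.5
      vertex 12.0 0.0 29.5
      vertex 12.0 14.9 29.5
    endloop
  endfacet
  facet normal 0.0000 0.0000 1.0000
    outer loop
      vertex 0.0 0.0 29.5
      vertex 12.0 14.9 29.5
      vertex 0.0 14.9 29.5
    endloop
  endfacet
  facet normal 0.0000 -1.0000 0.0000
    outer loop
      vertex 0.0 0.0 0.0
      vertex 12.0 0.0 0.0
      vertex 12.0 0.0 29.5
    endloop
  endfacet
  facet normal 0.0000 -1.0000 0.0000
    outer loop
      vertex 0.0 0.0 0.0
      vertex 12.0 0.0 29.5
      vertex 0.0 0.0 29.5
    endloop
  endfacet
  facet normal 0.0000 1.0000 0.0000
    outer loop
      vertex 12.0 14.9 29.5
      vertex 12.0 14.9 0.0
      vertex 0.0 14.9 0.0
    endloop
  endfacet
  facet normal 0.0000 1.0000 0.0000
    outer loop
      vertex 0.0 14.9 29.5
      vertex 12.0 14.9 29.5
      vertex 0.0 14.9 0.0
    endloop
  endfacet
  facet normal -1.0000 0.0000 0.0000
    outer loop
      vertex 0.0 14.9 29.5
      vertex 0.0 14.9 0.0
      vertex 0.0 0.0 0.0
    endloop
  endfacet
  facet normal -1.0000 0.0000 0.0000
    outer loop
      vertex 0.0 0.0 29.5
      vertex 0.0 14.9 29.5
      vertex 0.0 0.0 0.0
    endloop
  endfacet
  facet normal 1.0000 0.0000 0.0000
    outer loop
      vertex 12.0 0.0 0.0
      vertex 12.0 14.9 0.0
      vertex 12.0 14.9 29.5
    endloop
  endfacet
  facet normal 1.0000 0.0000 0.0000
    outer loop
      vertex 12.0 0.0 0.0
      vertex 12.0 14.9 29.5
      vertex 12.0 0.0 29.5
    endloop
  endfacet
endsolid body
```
; perimeter-only toolpath
G21 ; units = mm
G90 ; absolute positioning
G28 ; home
; layer 1
G0 Z5.9
G0 X0.0 Y0.0
G1 X12.0 Y0.0
G1 X12.0 Y14.9
G1 X0.0 Y14.9
G1 X0.0 Y0.0
; layer 2
G0 Z11.8
G0 X0.0 Y0.0
G1 X12.0 Y0.0
G1 X12.0 Y14.9
G1 X0.0 Y14.9
G1 X0.0 Y0.0
; layer 3
G0 Z17.7
G0 X0.0 Y0.0
G1 X12.0 Y0.0
G1 X12.0 Y14.9
G1 X0.0 Y14.9
G1 X0.0 Y0.0
; layer 4
G0 Z23.6
G0 X0.0 Y0.0
G1 X12.0 Y0.0
G1 X12.0 Y14.9
G1 X0.0 Y14.9
G1 X0.0 Y0.0
; layer 5
G0 Z29.5
G0 X0.0 Y0.0
G1 X12.0 Y0.0
G1 X12.0 Y14.9
G1 X0.0 Y14.9
G1 X0.0 Y0.0
M2 ; end

The solid is a rectangular box, roughly 12 × 14.9 mm footprint and 29.5 mm tall. Slicing at Δz = 5.9 mm — 5 equal slices spanning the solid's height, so layer i sits at z = i·h/5 — gives 5 non-empty perimeters. Each is a 4-segment closed polygon; G0 lifts to the layer z and rapids to the start vertex, then G1 traces the edges.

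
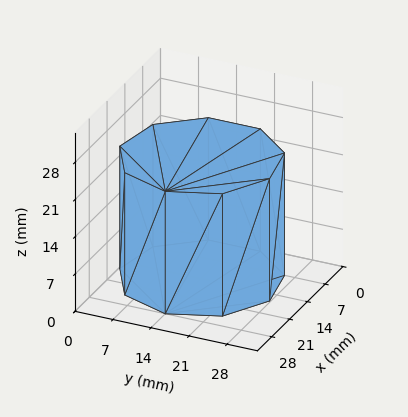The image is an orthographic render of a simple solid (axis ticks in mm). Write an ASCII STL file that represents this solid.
Reading the render: the shape is a regular 9-sided prism (a cylinder approximated with 9 flat sides), circumscribed radius ≈ 14 mm, height ≈ 23 mm (dimensions read to the nearest mm from the axis ticks). For the STL, each face is triangulated and given an outward normal.

solid part
  facet normal 0.0000 0.0000 -1.0000
    outer loop
      vertex 16.431 27.787 0.000
      vertex 24.725 22.999 0.000
      vertex 28.000 14.000 0.000
    endloop
  endfacet
  facet normal 0.0000 0.0000 -1.0000
    outer loop
      vertex 7.000 26.124 0.000
      vertex 16.431 27.787 0.000
      vertex 28.000 14.000 0.000
    endloop
  endfacet
  facet normal 0.0000 0.0000 -1.0000
    outer loop
      vertex 0.844 18.788 0.000
      vertex 7.000 26.124 0.000
      vertex 28.000 14.000 0.000
    endloop
  endfacet
  facet normal 0.0000 0.0000 -1.0000
    outer loop
      vertex 0.844 9.212 0.000
      vertex 0.844 18.788 0.000
      vertex 28.000 14.000 0.000
    endloop
  endfacet
  facet normal 0.0000 0.0000 -1.0000
    outer loop
      vertex 7.000 1.876 0.000
      vertex 0.844 9.212 0.000
      vertex 28.000 14.000 0.000
    endloop
  endfacet
  facet normal 0.0000 0.0000 -1.0000
    outer loop
      vertex 16.431 0.213 0.000
      vertex 7.000 1.876 0.000
      vertex 28.000 14.000 0.000
    endloop
  endfacet
  facet normal 0.0000 0.0000 -1.0000
    outer loop
      vertex 24.725 5.001 0.000
      vertex 16.431 0.213 0.000
      vertex 28.000 14.000 0.000
    endloop
  endfacet
  facet normal 0.0000 0.0000 1.0000
    outer loop
      vertex 28.000 14.000 23.000
      vertex 24.725 22.999 23.000
      vertex 16.431 27.787 23.000
    endloop
  endfacet
  facet normal 0.0000 0.0000 1.0000
    outer loop
      vertex 28.000 14.000 23.000
      vertex 16.431 27.787 23.000
      vertex 7.000 26.124 23.000
    endloop
  endfacet
  facet normal 0.0000 0.0000 1.0000
    outer loop
      vertex 28.000 14.000 23.000
      vertex 7.000 26.124 23.000
      vertex 0.844 18.788 23.000
    endloop
  endfacet
  facet normal 0.0000 0.0000 1.0000
    outer loop
      vertex 28.000 14.000 23.000
      vertex 0.844 18.788 23.000
      vertex 0.844 9.212 23.000
    endloop
  endfacet
  facet normal 0.0000 0.0000 1.0000
    outer loop
      vertex 28.000 14.000 23.000
      vertex 0.844 9.212 23.000
      vertex 7.000 1.876 23.000
    endloop
  endfacet
  facet normal 0.0000 0.0000 1.0000
    outer loop
      vertex 28.000 14.000 23.000
      vertex 7.000 1.876 23.000
      vertex 16.431 0.213 23.000
    endloop
  endfacet
  facet normal 0.0000 0.0000 1.0000
    outer loop
      vertex 28.000 14.000 23.000
      vertex 16.431 0.213 23.000
      vertex 24.725 5.001 23.000
    endloop
  endfacet
  facet normal 0.9397 0.3420 0.0000
    outer loop
      vertex 28.000 14.000 0.000
      vertex 24.725 22.999 0.000
      vertex 24.725 22.999 23.000
    endloop
  endfacet
  facet normal 0.9397 0.3420 0.0000
    outer loop
      vertex 28.000 14.000 0.000
      vertex 24.725 22.999 23.000
      vertex 28.000 14.000 23.000
    endloop
  endfacet
  facet normal 0.5000 0.8660 0.0000
    outer loop
      vertex 24.725 22.999 0.000
      vertex 16.431 27.787 0.000
      vertex 16.431 27.787 23.000
    endloop
  endfacet
  facet normal 0.5000 0.8660 0.0000
    outer loop
      vertex 24.725 22.999 0.000
      vertex 16.431 27.787 23.000
      vertex 24.725 22.999 23.000
    endloop
  endfacet
  facet normal -0.1737 0.9848 0.0000
    outer loop
      vertex 16.431 27.787 0.000
      vertex 7.000 26.124 0.000
      vertex 7.000 26.124 23.000
    endloop
  endfacet
  facet normal -0.1737 0.9848 0.0000
    outer loop
      vertex 16.431 27.787 0.000
      vertex 7.000 26.124 23.000
      vertex 16.431 27.787 23.000
    endloop
  endfacet
  facet normal -0.7660 0.6428 0.0000
    outer loop
      vertex 7.000 26.124 0.000
      vertex 0.844 18.788 0.000
      vertex 0.844 18.788 23.000
    endloop
  endfacet
  facet normal -0.7660 0.6428 0.0000
    outer loop
      vertex 7.000 26.124 0.000
      vertex 0.844 18.788 23.000
      vertex 7.000 26.124 23.000
    endloop
  endfacet
  facet normal -1.0000 0.0000 0.0000
    outer loop
      vertex 0.844 18.788 0.000
      vertex 0.844 9.212 0.000
      vertex 0.844 9.212 23.000
    endloop
  endfacet
  facet normal -1.0000 0.0000 0.0000
    outer loop
      vertex 0.844 18.788 0.000
      vertex 0.844 9.212 23.000
      vertex 0.844 18.788 23.000
    endloop
  endfacet
  facet normal -0.7660 -0.6428 0.0000
    outer loop
      vertex 0.844 9.212 0.000
      vertex 7.000 1.876 0.000
      vertex 7.000 1.876 23.000
    endloop
  endfacet
  facet normal -0.7660 -0.6428 0.0000
    outer loop
      vertex 0.844 9.212 0.000
      vertex 7.000 1.876 23.000
      vertex 0.844 9.212 23.000
    endloop
  endfacet
  facet normal -0.1737 -0.9848 0.0000
    outer loop
      vertex 7.000 1.876 0.000
      vertex 16.431 0.213 0.000
      vertex 16.431 0.213 23.000
    endloop
  endfacet
  facet normal -0.1737 -0.9848 0.0000
    outer loop
      vertex 7.000 1.876 0.000
      vertex 16.431 0.213 23.000
      vertex 7.000 1.876 23.000
    endloop
  endfacet
  facet normal 0.5000 -0.8660 0.0000
    outer loop
      vertex 16.431 0.213 0.000
      vertex 24.725 5.001 0.000
      vertex 24.725 5.001 23.000
    endloop
  endfacet
  facet normal 0.5000 -0.8660 0.0000
    outer loop
      vertex 16.431 0.213 0.000
      vertex 24.725 5.001 23.000
      vertex 16.431 0.213 23.000
    endloop
  endfacet
  facet normal 0.9397 -0.3420 0.0000
    outer loop
      vertex 24.725 5.001 0.000
      vertex 28.000 14.000 0.000
      vertex 28.000 14.000 23.000
    endloop
  endfacet
  facet normal 0.9397 -0.3420 0.0000
    outer loop
      vertex 24.725 5.001 0.000
      vertex 28.000 14.000 23.000
      vertex 24.725 5.001 23.000
    endloop
  endfacet
endsolid part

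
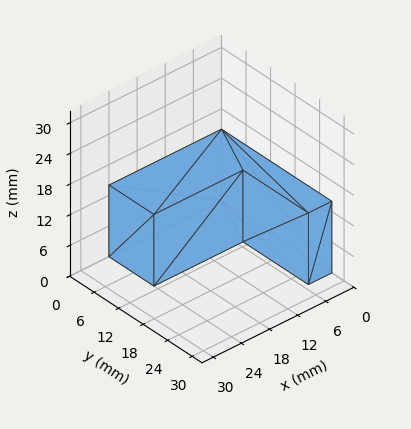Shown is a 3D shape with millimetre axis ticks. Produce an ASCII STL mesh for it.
Reading the render: the shape is an L-shaped prism: outer 24 × 27 mm, arm thicknesses ≈ 11 mm (horizontal) and 5 mm (vertical), extruded 14 mm in z (dimensions read to the nearest mm from the axis ticks). For the STL, each face is triangulated and given an outward normal.

solid part
  facet normal 0.0000 0.0000 -1.0000
    outer loop
      vertex 24.00 11.00 0.00
      vertex 24.00 0.00 0.00
      vertex 0.00 0.00 0.00
    endloop
  endfacet
  facet normal 0.0000 0.0000 -1.0000
    outer loop
      vertex 5.00 11.00 0.00
      vertex 24.00 11.00 0.00
      vertex 0.00 0.00 0.00
    endloop
  endfacet
  facet normal 0.0000 0.0000 -1.0000
    outer loop
      vertex 5.00 27.00 0.00
      vertex 5.00 11.00 0.00
      vertex 0.00 0.00 0.00
    endloop
  endfacet
  facet normal 0.0000 0.0000 -1.0000
    outer loop
      vertex 0.00 27.00 0.00
      vertex 5.00 27.00 0.00
      vertex 0.00 0.00 0.00
    endloop
  endfacet
  facet normal 0.0000 0.0000 1.0000
    outer loop
      vertex 0.00 0.00 14.00
      vertex 24.00 0.00 14.00
      vertex 24.00 11.00 14.00
    endloop
  endfacet
  facet normal 0.0000 0.0000 1.0000
    outer loop
      vertex 0.00 0.00 14.00
      vertex 24.00 11.00 14.00
      vertex 5.00 11.00 14.00
    endloop
  endfacet
  facet normal 0.0000 0.0000 1.0000
    outer loop
      vertex 0.00 0.00 14.00
      vertex 5.00 11.00 14.00
      vertex 5.00 27.00 14.00
    endloop
  endfacet
  facet normal 0.0000 0.0000 1.0000
    outer loop
      vertex 0.00 0.00 14.00
      vertex 5.00 27.00 14.00
      vertex 0.00 27.00 14.00
    endloop
  endfacet
  facet normal 0.0000 -1.0000 0.0000
    outer loop
      vertex 0.00 0.00 0.00
      vertex 24.00 0.00 0.00
      vertex 24.00 0.00 14.00
    endloop
  endfacet
  facet normal 0.0000 -1.0000 0.0000
    outer loop
      vertex 0.00 0.00 0.00
      vertex 24.00 0.00 14.00
      vertex 0.00 0.00 14.00
    endloop
  endfacet
  facet normal 1.0000 0.0000 0.0000
    outer loop
      vertex 24.00 0.00 0.00
      vertex 24.00 11.00 0.00
      vertex 24.00 11.00 14.00
    endloop
  endfacet
  facet normal 1.0000 0.0000 0.0000
    outer loop
      vertex 24.00 0.00 0.00
      vertex 24.00 11.00 14.00
      vertex 24.00 0.00 14.00
    endloop
  endfacet
  facet normal 0.0000 1.0000 0.0000
    outer loop
      vertex 24.00 11.00 0.00
      vertex 5.00 11.00 0.00
      vertex 5.00 11.00 14.00
    endloop
  endfacet
  facet normal 0.0000 1.0000 0.0000
    outer loop
      vertex 24.00 11.00 0.00
      vertex 5.00 11.00 14.00
      vertex 24.00 11.00 14.00
    endloop
  endfacet
  facet normal 1.0000 0.0000 0.0000
    outer loop
      vertex 5.00 11.00 0.00
      vertex 5.00 27.00 0.00
      vertex 5.00 27.00 14.00
    endloop
  endfacet
  facet normal 1.0000 0.0000 0.0000
    outer loop
      vertex 5.00 11.00 0.00
      vertex 5.00 27.00 14.00
      vertex 5.00 11.00 14.00
    endloop
  endfacet
  facet normal 0.0000 1.0000 0.0000
    outer loop
      vertex 5.00 27.00 0.00
      vertex 0.00 27.00 0.00
      vertex 0.00 27.00 14.00
    endloop
  endfacet
  facet normal 0.0000 1.0000 0.0000
    outer loop
      vertex 5.00 27.00 0.00
      vertex 0.00 27.00 14.00
      vertex 5.00 27.00 14.00
    endloop
  endfacet
  facet normal -1.0000 0.0000 0.0000
    outer loop
      vertex 0.00 27.00 0.00
      vertex 0.00 0.00 0.00
      vertex 0.00 0.00 14.00
    endloop
  endfacet
  facet normal -1.0000 0.0000 0.0000
    outer loop
      vertex 0.00 27.00 0.00
      vertex 0.00 0.00 14.00
      vertex 0.00 27.00 14.00
    endloop
  endfacet
endsolid part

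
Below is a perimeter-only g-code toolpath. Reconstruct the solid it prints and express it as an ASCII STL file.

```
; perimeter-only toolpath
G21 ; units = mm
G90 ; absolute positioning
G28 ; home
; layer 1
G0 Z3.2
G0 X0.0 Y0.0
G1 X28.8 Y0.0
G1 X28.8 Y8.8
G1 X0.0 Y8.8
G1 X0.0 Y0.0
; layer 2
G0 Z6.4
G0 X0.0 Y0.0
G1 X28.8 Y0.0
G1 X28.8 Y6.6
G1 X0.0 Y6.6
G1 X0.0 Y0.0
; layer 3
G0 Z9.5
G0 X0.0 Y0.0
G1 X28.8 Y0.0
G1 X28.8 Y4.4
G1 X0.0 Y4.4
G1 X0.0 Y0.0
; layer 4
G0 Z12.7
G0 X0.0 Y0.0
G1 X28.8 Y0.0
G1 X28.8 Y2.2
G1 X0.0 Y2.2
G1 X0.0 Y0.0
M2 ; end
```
solid part
  facet normal 0.0000 0.0000 -1.0000
    outer loop
      vertex 28.8 11.0 0.0
      vertex 28.8 0.0 0.0
      vertex 0.0 0.0 0.0
    endloop
  endfacet
  facet normal 0.0000 0.0000 -1.0000
    outer loop
      vertex 0.0 11.0 0.0
      vertex 28.8 11.0 0.0
      vertex 0.0 0.0 0.0
    endloop
  endfacet
  facet normal 0.0000 -1.0000 0.0000
    outer loop
      vertex 0.0 0.0 0.0
      vertex 28.8 0.0 0.0
      vertex 28.8 0.0 15.9
    endloop
  endfacet
  facet normal 0.0000 -1.0000 0.0000
    outer loop
      vertex 0.0 0.0 0.0
      vertex 28.8 0.0 15.9
      vertex 0.0 0.0 15.9
    endloop
  endfacet
  facet normal 0.0000 0.8224 0.5689
    outer loop
      vertex 0.0 0.0 15.9
      vertex 28.8 0.0 15.9
      vertex 28.8 11.0 0.0
    endloop
  endfacet
  facet normal 0.0000 0.8224 0.5689
    outer loop
      vertex 0.0 0.0 15.9
      vertex 28.8 11.0 0.0
      vertex 0.0 11.0 0.0
    endloop
  endfacet
  facet normal -1.0000 0.0000 0.0000
    outer loop
      vertex 0.0 0.0 15.9
      vertex 0.0 11.0 0.0
      vertex 0.0 0.0 0.0
    endloop
  endfacet
  facet normal 1.0000 0.0000 0.0000
    outer loop
      vertex 28.8 0.0 0.0
      vertex 28.8 11.0 0.0
      vertex 28.8 0.0 15.9
    endloop
  endfacet
endsolid part

The G0 Z moves step by Δz≈3.2 mm. The G1 loops shrink linearly with z, so the solid tapers from its base footprint up to z≈15.9. Closing with a flat bottom cap and the tapered top and triangulating gives 8 facets — a wedge (ramp): 28.8 × 11 mm base, rising to 15.9 mm along the y=0 edge and sloping linearly to z=0 at y=11.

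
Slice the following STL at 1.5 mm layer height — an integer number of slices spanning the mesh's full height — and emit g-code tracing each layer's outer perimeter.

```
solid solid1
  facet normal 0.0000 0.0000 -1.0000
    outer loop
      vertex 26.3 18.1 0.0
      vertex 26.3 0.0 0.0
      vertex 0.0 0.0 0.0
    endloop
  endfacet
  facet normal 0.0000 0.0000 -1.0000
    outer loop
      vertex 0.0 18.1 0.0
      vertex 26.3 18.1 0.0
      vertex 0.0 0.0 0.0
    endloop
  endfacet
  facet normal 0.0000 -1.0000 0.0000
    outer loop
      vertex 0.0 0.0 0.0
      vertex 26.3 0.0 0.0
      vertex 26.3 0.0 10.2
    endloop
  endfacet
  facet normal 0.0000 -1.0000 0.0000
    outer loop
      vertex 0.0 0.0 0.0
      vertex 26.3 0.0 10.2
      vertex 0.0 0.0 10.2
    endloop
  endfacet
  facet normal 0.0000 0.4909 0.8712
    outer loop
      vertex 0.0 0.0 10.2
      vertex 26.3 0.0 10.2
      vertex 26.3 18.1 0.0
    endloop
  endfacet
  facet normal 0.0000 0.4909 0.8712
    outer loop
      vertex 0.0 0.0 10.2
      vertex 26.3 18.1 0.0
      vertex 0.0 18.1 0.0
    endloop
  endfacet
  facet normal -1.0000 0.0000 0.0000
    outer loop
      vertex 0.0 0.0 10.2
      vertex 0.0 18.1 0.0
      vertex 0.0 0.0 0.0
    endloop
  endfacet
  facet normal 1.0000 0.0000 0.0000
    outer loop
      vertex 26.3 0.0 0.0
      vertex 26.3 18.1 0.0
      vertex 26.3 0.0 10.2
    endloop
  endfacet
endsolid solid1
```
; perimeter-only toolpath
G21 ; units = mm
G90 ; absolute positioning
G28 ; home
; layer 1
G0 Z1.5
G0 X0.0 Y0.0
G1 X26.3 Y0.0
G1 X26.3 Y15.5
G1 X0.0 Y15.5
G1 X0.0 Y0.0
; layer 2
G0 Z2.9
G0 X0.0 Y0.0
G1 X26.3 Y0.0
G1 X26.3 Y12.9
G1 X0.0 Y12.9
G1 X0.0 Y0.0
; layer 3
G0 Z4.4
G0 X0.0 Y0.0
G1 X26.3 Y0.0
G1 X26.3 Y10.3
G1 X0.0 Y10.3
G1 X0.0 Y0.0
; layer 4
G0 Z5.8
G0 X0.0 Y0.0
G1 X26.3 Y0.0
G1 X26.3 Y7.8
G1 X0.0 Y7.8
G1 X0.0 Y0.0
; layer 5
G0 Z7.3
G0 X0.0 Y0.0
G1 X26.3 Y0.0
G1 X26.3 Y5.2
G1 X0.0 Y5.2
G1 X0.0 Y0.0
; layer 6
G0 Z8.7
G0 X0.0 Y0.0
G1 X26.3 Y0.0
G1 X26.3 Y2.6
G1 X0.0 Y2.6
G1 X0.0 Y0.0
M2 ; end

The solid is a wedge (ramp): 26.3 × 18.1 mm base, rising to 10.2 mm along the y=0 edge and sloping linearly to z=0 at y=18.1. Slicing at Δz = 1.5 mm — 7 equal slices spanning the solid's height, so layer i sits at z = i·h/7 — gives 6 non-empty perimeters. Each is a 4-segment closed polygon; G0 lifts to the layer z and rapids to the start vertex, then G1 traces the edges. The cross-section shrinks linearly with z (the slice at the apex is degenerate and omitted).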